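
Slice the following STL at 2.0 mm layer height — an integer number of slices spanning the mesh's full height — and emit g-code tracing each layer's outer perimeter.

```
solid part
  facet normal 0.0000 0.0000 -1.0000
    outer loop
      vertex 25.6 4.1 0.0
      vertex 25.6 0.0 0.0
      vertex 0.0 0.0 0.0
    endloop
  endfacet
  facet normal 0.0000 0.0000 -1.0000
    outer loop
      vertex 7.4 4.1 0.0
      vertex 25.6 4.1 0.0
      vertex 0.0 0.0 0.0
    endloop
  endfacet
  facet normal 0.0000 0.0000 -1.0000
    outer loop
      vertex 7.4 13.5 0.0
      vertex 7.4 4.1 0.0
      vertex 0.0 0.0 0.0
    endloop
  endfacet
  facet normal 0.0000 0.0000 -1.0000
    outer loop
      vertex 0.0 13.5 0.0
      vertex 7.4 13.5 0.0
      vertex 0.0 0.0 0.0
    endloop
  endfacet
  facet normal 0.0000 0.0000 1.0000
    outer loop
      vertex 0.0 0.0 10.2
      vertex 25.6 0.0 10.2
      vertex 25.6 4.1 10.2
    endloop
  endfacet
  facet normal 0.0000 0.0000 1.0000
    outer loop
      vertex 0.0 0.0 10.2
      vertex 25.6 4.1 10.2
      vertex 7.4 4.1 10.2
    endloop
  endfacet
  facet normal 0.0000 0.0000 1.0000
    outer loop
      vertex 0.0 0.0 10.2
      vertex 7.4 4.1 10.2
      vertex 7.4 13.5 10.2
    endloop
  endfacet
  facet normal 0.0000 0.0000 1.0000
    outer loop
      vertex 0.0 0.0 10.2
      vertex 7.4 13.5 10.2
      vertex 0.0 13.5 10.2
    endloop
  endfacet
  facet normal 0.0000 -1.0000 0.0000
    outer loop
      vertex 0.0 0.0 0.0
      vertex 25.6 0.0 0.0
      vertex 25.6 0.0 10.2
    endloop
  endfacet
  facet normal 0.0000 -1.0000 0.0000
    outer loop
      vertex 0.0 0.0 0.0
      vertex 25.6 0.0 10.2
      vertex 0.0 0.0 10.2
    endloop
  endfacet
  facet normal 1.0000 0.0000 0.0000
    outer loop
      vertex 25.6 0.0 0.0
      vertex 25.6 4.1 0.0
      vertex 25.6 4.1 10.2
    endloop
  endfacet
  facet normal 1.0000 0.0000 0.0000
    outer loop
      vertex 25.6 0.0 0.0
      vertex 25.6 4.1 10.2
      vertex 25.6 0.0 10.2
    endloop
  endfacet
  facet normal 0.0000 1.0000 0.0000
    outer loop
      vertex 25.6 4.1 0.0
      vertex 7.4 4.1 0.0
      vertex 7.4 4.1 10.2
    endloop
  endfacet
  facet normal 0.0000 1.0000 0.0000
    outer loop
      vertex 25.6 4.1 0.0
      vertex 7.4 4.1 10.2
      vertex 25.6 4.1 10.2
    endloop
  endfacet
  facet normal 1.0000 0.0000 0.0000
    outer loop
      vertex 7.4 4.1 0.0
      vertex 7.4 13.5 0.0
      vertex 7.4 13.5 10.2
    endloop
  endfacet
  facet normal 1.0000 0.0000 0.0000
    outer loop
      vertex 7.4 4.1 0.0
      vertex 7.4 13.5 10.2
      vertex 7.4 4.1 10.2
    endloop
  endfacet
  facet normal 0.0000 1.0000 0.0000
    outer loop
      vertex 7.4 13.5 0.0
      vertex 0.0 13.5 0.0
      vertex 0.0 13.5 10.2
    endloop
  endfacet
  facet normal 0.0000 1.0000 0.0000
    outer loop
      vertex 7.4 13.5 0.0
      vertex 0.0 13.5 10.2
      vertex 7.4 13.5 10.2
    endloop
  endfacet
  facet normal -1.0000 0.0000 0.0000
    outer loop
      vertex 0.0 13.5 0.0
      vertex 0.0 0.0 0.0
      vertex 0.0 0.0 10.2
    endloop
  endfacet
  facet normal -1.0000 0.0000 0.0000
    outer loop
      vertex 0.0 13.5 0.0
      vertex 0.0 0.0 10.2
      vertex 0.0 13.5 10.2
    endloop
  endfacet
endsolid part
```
; perimeter-only toolpath
G21 ; units = mm
G90 ; absolute positioning
G28 ; home
; layer 1
G0 Z2.0
G0 X0.0 Y0.0
G1 X25.6 Y0.0
G1 X25.6 Y4.1
G1 X7.4 Y4.1
G1 X7.4 Y13.5
G1 X0.0 Y13.5
G1 X0.0 Y0.0
; layer 2
G0 Z4.1
G0 X0.0 Y0.0
G1 X25.6 Y0.0
G1 X25.6 Y4.1
G1 X7.4 Y4.1
G1 X7.4 Y13.5
G1 X0.0 Y13.5
G1 X0.0 Y0.0
; layer 3
G0 Z6.1
G0 X0.0 Y0.0
G1 X25.6 Y0.0
G1 X25.6 Y4.1
G1 X7.4 Y4.1
G1 X7.4 Y13.5
G1 X0.0 Y13.5
G1 X0.0 Y0.0
; layer 4
G0 Z8.2
G0 X0.0 Y0.0
G1 X25.6 Y0.0
G1 X25.6 Y4.1
G1 X7.4 Y4.1
G1 X7.4 Y13.5
G1 X0.0 Y13.5
G1 X0.0 Y0.0
; layer 5
G0 Z10.2
G0 X0.0 Y0.0
G1 X25.6 Y0.0
G1 X25.6 Y4.1
G1 X7.4 Y4.1
G1 X7.4 Y13.5
G1 X0.0 Y13.5
G1 X0.0 Y0.0
M2 ; end

The solid is an L-shaped prism: outer 25.6 × 13.5 mm, arm thicknesses ≈ 4.1 mm (horizontal) and 7.4 mm (vertical), extruded 10.2 mm in z. Slicing at Δz = 2.0 mm — 5 equal slices spanning the solid's height, so layer i sits at z = i·h/5 — gives 5 non-empty perimeters. Each is a 6-segment closed polygon; G0 lifts to the layer z and rapids to the start vertex, then G1 traces the edges.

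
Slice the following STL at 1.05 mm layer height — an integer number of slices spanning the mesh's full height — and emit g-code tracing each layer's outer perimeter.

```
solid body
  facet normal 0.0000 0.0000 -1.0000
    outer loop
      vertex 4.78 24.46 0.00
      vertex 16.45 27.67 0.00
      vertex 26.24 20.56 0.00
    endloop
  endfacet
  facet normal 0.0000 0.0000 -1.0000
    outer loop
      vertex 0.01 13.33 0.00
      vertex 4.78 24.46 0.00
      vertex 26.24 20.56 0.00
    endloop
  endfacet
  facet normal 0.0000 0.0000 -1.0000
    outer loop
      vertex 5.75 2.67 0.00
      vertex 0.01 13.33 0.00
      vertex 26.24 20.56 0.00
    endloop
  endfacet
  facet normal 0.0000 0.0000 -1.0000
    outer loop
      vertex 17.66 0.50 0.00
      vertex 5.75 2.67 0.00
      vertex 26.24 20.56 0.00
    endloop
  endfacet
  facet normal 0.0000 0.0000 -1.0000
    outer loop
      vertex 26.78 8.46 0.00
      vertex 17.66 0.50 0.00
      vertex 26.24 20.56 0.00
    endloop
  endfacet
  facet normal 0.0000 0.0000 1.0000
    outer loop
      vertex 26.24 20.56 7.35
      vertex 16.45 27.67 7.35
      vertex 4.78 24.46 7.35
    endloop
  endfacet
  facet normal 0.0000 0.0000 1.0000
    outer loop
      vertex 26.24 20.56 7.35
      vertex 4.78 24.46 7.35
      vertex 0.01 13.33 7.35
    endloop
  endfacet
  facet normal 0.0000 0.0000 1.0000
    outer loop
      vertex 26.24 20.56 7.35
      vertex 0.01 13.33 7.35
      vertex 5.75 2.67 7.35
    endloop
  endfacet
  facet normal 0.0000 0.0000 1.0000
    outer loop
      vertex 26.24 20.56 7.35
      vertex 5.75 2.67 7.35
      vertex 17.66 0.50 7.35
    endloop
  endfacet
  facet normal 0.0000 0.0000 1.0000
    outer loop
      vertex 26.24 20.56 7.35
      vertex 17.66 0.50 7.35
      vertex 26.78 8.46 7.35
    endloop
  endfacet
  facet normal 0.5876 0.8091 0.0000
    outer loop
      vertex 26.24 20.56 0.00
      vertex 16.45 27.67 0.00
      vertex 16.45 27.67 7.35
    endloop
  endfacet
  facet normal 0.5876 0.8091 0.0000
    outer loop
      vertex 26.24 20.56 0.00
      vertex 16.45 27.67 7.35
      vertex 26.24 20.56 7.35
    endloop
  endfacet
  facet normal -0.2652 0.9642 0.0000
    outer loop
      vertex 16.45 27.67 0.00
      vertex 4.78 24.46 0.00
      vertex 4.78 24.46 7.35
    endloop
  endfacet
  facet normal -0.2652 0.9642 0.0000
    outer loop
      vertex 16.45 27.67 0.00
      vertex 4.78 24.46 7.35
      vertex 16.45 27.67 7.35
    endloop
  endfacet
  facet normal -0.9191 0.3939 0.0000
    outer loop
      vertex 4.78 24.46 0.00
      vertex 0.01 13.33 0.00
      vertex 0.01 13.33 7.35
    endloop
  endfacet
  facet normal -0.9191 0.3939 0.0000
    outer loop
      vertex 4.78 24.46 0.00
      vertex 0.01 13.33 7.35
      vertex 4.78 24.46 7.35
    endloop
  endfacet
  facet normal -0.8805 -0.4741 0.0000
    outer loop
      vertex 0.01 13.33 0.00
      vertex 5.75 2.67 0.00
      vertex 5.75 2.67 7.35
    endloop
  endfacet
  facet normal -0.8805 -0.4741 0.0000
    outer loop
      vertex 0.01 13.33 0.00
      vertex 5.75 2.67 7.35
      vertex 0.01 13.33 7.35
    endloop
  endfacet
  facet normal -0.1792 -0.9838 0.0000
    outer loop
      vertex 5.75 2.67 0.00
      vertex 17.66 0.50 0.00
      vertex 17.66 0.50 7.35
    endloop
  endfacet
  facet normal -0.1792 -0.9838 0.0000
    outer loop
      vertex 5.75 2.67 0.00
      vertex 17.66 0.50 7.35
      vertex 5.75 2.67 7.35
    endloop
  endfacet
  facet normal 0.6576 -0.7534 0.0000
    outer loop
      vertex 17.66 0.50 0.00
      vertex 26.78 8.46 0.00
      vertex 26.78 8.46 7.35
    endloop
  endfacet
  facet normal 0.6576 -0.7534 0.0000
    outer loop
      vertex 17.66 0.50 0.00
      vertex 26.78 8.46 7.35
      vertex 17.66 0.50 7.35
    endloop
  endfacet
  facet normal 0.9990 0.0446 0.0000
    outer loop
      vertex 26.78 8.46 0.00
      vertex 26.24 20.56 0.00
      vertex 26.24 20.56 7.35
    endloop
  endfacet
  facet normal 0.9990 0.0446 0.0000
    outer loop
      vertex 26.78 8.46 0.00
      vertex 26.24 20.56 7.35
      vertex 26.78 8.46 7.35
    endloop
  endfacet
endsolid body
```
; perimeter-only toolpath
G21 ; units = mm
G90 ; absolute positioning
G28 ; home
; layer 1
G0 Z1.05
G0 X26.24 Y20.56
G1 X16.45 Y27.67
G1 X4.78 Y24.46
G1 X0.01 Y13.33
G1 X5.75 Y2.67
G1 X17.66 Y0.50
G1 X26.78 Y8.46
G1 X26.24 Y20.56
; layer 2
G0 Z2.10
G0 X26.24 Y20.56
G1 X16.45 Y27.67
G1 X4.78 Y24.46
G1 X0.01 Y13.33
G1 X5.75 Y2.67
G1 X17.66 Y0.50
G1 X26.78 Y8.46
G1 X26.24 Y20.56
; layer 3
G0 Z3.15
G0 X26.24 Y20.56
G1 X16.45 Y27.67
G1 X4.78 Y24.46
G1 X0.01 Y13.33
G1 X5.75 Y2.67
G1 X17.66 Y0.50
G1 X26.78 Y8.46
G1 X26.24 Y20.56
; layer 4
G0 Z4.20
G0 X26.24 Y20.56
G1 X16.45 Y27.67
G1 X4.78 Y24.46
G1 X0.01 Y13.33
G1 X5.75 Y2.67
G1 X17.66 Y0.50
G1 X26.78 Y8.46
G1 X26.24 Y20.56
; layer 5
G0 Z5.25
G0 X26.24 Y20.56
G1 X16.45 Y27.67
G1 X4.78 Y24.46
G1 X0.01 Y13.33
G1 X5.75 Y2.67
G1 X17.66 Y0.50
G1 X26.78 Y8.46
G1 X26.24 Y20.56
; layer 6
G0 Z6.30
G0 X26.24 Y20.56
G1 X16.45 Y27.67
G1 X4.78 Y24.46
G1 X0.01 Y13.33
G1 X5.75 Y2.67
G1 X17.66 Y0.50
G1 X26.78 Y8.46
G1 X26.24 Y20.56
; layer 7
G0 Z7.35
G0 X26.24 Y20.56
G1 X16.45 Y27.67
G1 X4.78 Y24.46
G1 X0.01 Y13.33
G1 X5.75 Y2.67
G1 X17.66 Y0.50
G1 X26.78 Y8.46
G1 X26.24 Y20.56
M2 ; end

The solid is a regular 7-sided prism (a cylinder approximated with 7 flat sides), circumscribed radius ≈ 13.9 mm, height ≈ 7.35 mm. Slicing at Δz = 1.05 mm — 7 equal slices spanning the solid's height, so layer i sits at z = i·h/7 — gives 7 non-empty perimeters. Each is a 7-segment closed polygon; G0 lifts to the layer z and rapids to the start vertex, then G1 traces the edges.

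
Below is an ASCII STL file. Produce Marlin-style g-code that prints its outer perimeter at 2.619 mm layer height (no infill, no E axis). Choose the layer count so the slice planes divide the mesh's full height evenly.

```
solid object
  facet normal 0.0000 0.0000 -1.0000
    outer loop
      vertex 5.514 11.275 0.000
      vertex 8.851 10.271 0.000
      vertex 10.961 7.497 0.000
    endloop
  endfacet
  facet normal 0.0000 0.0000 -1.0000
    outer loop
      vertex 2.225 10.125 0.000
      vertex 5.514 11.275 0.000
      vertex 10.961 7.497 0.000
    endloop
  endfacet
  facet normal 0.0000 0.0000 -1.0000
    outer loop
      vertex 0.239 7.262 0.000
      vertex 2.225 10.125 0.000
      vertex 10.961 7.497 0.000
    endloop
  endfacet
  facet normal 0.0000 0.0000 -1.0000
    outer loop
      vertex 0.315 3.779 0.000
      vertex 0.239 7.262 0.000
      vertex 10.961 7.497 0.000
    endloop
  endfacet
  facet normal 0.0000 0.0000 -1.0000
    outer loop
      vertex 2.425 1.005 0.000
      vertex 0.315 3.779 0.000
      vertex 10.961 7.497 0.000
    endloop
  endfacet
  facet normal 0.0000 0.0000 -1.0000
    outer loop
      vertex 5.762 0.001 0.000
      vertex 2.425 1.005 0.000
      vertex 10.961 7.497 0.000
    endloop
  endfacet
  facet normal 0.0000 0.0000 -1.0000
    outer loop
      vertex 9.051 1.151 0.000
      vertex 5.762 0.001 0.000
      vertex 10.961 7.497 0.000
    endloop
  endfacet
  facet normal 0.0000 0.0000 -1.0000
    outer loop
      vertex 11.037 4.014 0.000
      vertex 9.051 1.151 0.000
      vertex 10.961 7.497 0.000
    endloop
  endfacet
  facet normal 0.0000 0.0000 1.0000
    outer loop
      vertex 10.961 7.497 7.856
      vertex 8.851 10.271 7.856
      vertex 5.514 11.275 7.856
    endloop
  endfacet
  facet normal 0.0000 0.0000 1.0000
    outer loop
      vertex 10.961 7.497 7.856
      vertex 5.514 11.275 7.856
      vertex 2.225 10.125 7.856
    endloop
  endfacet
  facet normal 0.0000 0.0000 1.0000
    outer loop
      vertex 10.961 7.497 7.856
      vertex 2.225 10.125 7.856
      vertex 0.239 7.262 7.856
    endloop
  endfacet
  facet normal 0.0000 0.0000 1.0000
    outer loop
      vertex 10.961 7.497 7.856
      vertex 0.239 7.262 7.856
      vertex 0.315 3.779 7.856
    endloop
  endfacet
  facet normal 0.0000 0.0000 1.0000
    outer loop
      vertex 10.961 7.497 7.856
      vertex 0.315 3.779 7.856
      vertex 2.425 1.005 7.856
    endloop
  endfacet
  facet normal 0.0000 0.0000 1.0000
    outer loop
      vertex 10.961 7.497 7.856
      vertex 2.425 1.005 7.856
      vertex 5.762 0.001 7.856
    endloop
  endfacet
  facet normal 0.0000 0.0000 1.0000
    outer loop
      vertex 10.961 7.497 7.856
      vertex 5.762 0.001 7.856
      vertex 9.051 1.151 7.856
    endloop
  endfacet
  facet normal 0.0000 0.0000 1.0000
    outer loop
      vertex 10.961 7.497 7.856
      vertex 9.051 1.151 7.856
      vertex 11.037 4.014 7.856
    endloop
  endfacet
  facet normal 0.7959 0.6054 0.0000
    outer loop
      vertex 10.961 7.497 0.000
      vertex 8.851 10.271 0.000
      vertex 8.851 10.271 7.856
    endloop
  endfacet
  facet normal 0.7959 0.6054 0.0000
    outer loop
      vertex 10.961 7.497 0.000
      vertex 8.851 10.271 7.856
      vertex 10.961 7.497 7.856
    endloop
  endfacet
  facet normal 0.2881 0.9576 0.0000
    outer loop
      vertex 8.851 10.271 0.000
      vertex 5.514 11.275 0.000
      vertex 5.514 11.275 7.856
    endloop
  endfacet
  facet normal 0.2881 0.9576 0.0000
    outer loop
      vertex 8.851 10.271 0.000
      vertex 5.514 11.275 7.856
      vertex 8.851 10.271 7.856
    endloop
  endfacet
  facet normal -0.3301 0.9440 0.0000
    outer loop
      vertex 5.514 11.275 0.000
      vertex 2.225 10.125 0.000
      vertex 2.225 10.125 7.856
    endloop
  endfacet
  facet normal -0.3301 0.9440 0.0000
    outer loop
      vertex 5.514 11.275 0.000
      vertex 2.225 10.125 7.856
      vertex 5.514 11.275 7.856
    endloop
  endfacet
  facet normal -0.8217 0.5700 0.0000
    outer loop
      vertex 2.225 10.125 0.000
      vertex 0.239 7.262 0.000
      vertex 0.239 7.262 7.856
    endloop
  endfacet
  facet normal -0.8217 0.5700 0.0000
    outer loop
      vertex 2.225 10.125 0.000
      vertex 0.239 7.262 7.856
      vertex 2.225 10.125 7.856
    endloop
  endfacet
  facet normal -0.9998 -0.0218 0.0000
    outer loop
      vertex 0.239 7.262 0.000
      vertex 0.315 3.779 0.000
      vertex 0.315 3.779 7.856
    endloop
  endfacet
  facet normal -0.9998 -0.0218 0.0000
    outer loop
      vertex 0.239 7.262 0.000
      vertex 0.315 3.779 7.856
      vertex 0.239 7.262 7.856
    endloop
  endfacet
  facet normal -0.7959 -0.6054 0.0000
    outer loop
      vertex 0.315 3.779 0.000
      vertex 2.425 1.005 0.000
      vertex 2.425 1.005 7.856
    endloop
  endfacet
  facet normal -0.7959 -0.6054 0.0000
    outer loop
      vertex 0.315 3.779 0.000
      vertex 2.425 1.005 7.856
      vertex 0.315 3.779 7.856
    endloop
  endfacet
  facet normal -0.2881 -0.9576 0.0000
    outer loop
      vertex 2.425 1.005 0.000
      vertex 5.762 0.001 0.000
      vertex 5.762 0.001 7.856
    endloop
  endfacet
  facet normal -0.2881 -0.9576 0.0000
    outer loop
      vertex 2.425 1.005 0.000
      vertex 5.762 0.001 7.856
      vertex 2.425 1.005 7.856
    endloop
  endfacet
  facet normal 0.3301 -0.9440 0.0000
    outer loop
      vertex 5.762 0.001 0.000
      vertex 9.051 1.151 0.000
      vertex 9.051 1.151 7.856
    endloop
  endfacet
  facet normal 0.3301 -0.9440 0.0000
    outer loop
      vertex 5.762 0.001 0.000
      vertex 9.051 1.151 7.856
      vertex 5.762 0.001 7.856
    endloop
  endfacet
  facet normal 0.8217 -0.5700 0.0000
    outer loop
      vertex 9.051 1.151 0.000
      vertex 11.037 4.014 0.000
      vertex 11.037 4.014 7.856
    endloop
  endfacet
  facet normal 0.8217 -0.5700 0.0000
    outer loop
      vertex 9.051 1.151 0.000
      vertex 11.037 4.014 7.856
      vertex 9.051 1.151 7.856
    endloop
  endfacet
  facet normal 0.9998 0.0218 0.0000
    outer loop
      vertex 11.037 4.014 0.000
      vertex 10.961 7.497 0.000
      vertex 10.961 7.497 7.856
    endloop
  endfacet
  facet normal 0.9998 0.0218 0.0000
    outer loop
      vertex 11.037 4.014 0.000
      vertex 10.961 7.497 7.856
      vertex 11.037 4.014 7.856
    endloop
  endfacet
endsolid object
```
; perimeter-only toolpath
G21 ; units = mm
G90 ; absolute positioning
G28 ; home
; layer 1
G0 Z2.619
G0 X10.961 Y7.497
G1 X8.851 Y10.271
G1 X5.514 Y11.275
G1 X2.225 Y10.125
G1 X0.239 Y7.262
G1 X0.315 Y3.779
G1 X2.425 Y1.005
G1 X5.762 Y0.001
G1 X9.051 Y1.151
G1 X11.037 Y4.014
G1 X10.961 Y7.497
; layer 2
G0 Z5.237
G0 X10.961 Y7.497
G1 X8.851 Y10.271
G1 X5.514 Y11.275
G1 X2.225 Y10.125
G1 X0.239 Y7.262
G1 X0.315 Y3.779
G1 X2.425 Y1.005
G1 X5.762 Y0.001
G1 X9.051 Y1.151
G1 X11.037 Y4.014
G1 X10.961 Y7.497
; layer 3
G0 Z7.856
G0 X10.961 Y7.497
G1 X8.851 Y10.271
G1 X5.514 Y11.275
G1 X2.225 Y10.125
G1 X0.239 Y7.262
G1 X0.315 Y3.779
G1 X2.425 Y1.005
G1 X5.762 Y0.001
G1 X9.051 Y1.151
G1 X11.037 Y4.014
G1 X10.961 Y7.497
M2 ; end

The solid is a regular 10-sided prism (a cylinder approximated with 10 flat sides), circumscribed radius ≈ 5.64 mm, height ≈ 7.86 mm. Slicing at Δz = 2.619 mm — 3 equal slices spanning the solid's height, so layer i sits at z = i·h/3 — gives 3 non-empty perimeters. Each is a 10-segment closed polygon; G0 lifts to the layer z and rapids to the start vertex, then G1 traces the edges.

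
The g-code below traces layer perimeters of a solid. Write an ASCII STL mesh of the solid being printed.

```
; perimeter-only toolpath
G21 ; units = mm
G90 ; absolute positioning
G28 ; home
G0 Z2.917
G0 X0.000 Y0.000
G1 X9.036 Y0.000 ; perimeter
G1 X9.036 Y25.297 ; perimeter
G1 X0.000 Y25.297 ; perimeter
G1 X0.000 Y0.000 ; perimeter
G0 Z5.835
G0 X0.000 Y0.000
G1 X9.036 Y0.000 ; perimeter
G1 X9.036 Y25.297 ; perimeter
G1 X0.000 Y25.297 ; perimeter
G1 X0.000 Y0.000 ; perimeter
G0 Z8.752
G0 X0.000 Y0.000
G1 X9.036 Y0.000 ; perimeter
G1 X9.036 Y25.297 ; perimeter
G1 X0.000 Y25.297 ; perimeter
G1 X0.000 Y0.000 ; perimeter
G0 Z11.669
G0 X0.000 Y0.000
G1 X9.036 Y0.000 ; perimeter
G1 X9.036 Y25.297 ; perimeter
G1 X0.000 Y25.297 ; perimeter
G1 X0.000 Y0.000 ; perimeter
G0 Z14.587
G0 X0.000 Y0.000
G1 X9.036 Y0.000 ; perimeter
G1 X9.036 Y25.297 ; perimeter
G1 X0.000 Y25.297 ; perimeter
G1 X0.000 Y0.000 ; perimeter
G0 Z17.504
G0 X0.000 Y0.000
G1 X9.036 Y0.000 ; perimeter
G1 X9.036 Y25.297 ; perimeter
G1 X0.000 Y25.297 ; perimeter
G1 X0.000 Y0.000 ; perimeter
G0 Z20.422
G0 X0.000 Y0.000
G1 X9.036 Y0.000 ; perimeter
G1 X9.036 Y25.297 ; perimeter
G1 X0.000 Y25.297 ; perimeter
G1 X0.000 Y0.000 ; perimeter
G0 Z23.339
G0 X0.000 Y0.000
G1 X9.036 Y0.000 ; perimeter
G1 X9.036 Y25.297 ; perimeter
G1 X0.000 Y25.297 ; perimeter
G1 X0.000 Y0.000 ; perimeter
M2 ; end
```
solid part
  facet normal 0.0000 0.0000 -1.0000
    outer loop
      vertex 9.036 25.297 0.000
      vertex 9.036 0.000 0.000
      vertex 0.000 0.000 0.000
    endloop
  endfacet
  facet normal 0.0000 0.0000 -1.0000
    outer loop
      vertex 0.000 25.297 0.000
      vertex 9.036 25.297 0.000
      vertex 0.000 0.000 0.000
    endloop
  endfacet
  facet normal 0.0000 0.0000 1.0000
    outer loop
      vertex 0.000 0.000 23.339
      vertex 9.036 0.000 23.339
      vertex 9.036 25.297 23.339
    endloop
  endfacet
  facet normal 0.0000 0.0000 1.0000
    outer loop
      vertex 0.000 0.000 23.339
      vertex 9.036 25.297 23.339
      vertex 0.000 25.297 23.339
    endloop
  endfacet
  facet normal 0.0000 -1.0000 0.0000
    outer loop
      vertex 0.000 0.000 0.000
      vertex 9.036 0.000 0.000
      vertex 9.036 0.000 23.339
    endloop
  endfacet
  facet normal 0.0000 -1.0000 0.0000
    outer loop
      vertex 0.000 0.000 0.000
      vertex 9.036 0.000 23.339
      vertex 0.000 0.000 23.339
    endloop
  endfacet
  facet normal 0.0000 1.0000 0.0000
    outer loop
      vertex 9.036 25.297 23.339
      vertex 9.036 25.297 0.000
      vertex 0.000 25.297 0.000
    endloop
  endfacet
  facet normal 0.0000 1.0000 0.0000
    outer loop
      vertex 0.000 25.297 23.339
      vertex 9.036 25.297 23.339
      vertex 0.000 25.297 0.000
    endloop
  endfacet
  facet normal -1.0000 0.0000 0.0000
    outer loop
      vertex 0.000 25.297 23.339
      vertex 0.000 25.297 0.000
      vertex 0.000 0.000 0.000
    endloop
  endfacet
  facet normal -1.0000 0.0000 0.0000
    outer loop
      vertex 0.000 0.000 23.339
      vertex 0.000 25.297 23.339
      vertex 0.000 0.000 0.000
    endloop
  endfacet
  facet normal 1.0000 0.0000 0.0000
    outer loop
      vertex 9.036 0.000 0.000
      vertex 9.036 25.297 0.000
      vertex 9.036 25.297 23.339
    endloop
  endfacet
  facet normal 1.0000 0.0000 0.0000
    outer loop
      vertex 9.036 0.000 0.000
      vertex 9.036 25.297 23.339
      vertex 9.036 0.000 23.339
    endloop
  endfacet
endsolid part

The G0 Z moves step by Δz≈2.917 mm. Every layer's G1 loop is the same polygon, so the solid is a straight extrusion of it from z=0 to z≈23.3. Closing with flat bottom and top caps and triangulating gives 12 facets — a rectangular box, roughly 9.04 × 25.3 mm footprint and 23.3 mm tall.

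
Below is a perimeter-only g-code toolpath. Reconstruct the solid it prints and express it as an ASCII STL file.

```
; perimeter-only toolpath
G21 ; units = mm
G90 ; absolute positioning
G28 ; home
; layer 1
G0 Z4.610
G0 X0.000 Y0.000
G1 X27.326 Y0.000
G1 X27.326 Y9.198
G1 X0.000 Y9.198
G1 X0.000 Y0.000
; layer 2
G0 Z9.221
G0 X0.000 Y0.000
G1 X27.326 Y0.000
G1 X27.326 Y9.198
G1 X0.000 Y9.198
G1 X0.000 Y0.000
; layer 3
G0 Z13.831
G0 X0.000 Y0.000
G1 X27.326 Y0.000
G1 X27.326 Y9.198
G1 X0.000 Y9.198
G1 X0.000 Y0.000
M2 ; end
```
solid part
  facet normal 0.0000 0.0000 -1.0000
    outer loop
      vertex 27.326 9.198 0.000
      vertex 27.326 0.000 0.000
      vertex 0.000 0.000 0.000
    endloop
  endfacet
  facet normal 0.0000 0.0000 -1.0000
    outer loop
      vertex 0.000 9.198 0.000
      vertex 27.326 9.198 0.000
      vertex 0.000 0.000 0.000
    endloop
  endfacet
  facet normal 0.0000 0.0000 1.0000
    outer loop
      vertex 0.000 0.000 13.831
      vertex 27.326 0.000 13.831
      vertex 27.326 9.198 13.831
    endloop
  endfacet
  facet normal 0.0000 0.0000 1.0000
    outer loop
      vertex 0.000 0.000 13.831
      vertex 27.326 9.198 13.831
      vertex 0.000 9.198 13.831
    endloop
  endfacet
  facet normal 0.0000 -1.0000 0.0000
    outer loop
      vertex 0.000 0.000 0.000
      vertex 27.326 0.000 0.000
      vertex 27.326 0.000 13.831
    endloop
  endfacet
  facet normal 0.0000 -1.0000 0.0000
    outer loop
      vertex 0.000 0.000 0.000
      vertex 27.326 0.000 13.831
      vertex 0.000 0.000 13.831
    endloop
  endfacet
  facet normal 0.0000 1.0000 0.0000
    outer loop
      vertex 27.326 9.198 13.831
      vertex 27.326 9.198 0.000
      vertex 0.000 9.198 0.000
    endloop
  endfacet
  facet normal 0.0000 1.0000 0.0000
    outer loop
      vertex 0.000 9.198 13.831
      vertex 27.326 9.198 13.831
      vertex 0.000 9.198 0.000
    endloop
  endfacet
  facet normal -1.0000 0.0000 0.0000
    outer loop
      vertex 0.000 9.198 13.831
      vertex 0.000 9.198 0.000
      vertex 0.000 0.000 0.000
    endloop
  endfacet
  facet normal -1.0000 0.0000 0.0000
    outer loop
      vertex 0.000 0.000 13.831
      vertex 0.000 9.198 13.831
      vertex 0.000 0.000 0.000
    endloop
  endfacet
  facet normal 1.0000 0.0000 0.0000
    outer loop
      vertex 27.326 0.000 0.000
      vertex 27.326 9.198 0.000
      vertex 27.326 9.198 13.831
    endloop
  endfacet
  facet normal 1.0000 0.0000 0.0000
    outer loop
      vertex 27.326 0.000 0.000
      vertex 27.326 9.198 13.831
      vertex 27.326 0.000 13.831
    endloop
  endfacet
endsolid part

The G0 Z moves step by Δz≈4.610 mm. Every layer's G1 loop is the same polygon, so the solid is a straight extrusion of it from z=0 to z≈13.8. Closing with flat bottom and top caps and triangulating gives 12 facets — a rectangular box, roughly 27.3 × 9.2 mm footprint and 13.8 mm tall.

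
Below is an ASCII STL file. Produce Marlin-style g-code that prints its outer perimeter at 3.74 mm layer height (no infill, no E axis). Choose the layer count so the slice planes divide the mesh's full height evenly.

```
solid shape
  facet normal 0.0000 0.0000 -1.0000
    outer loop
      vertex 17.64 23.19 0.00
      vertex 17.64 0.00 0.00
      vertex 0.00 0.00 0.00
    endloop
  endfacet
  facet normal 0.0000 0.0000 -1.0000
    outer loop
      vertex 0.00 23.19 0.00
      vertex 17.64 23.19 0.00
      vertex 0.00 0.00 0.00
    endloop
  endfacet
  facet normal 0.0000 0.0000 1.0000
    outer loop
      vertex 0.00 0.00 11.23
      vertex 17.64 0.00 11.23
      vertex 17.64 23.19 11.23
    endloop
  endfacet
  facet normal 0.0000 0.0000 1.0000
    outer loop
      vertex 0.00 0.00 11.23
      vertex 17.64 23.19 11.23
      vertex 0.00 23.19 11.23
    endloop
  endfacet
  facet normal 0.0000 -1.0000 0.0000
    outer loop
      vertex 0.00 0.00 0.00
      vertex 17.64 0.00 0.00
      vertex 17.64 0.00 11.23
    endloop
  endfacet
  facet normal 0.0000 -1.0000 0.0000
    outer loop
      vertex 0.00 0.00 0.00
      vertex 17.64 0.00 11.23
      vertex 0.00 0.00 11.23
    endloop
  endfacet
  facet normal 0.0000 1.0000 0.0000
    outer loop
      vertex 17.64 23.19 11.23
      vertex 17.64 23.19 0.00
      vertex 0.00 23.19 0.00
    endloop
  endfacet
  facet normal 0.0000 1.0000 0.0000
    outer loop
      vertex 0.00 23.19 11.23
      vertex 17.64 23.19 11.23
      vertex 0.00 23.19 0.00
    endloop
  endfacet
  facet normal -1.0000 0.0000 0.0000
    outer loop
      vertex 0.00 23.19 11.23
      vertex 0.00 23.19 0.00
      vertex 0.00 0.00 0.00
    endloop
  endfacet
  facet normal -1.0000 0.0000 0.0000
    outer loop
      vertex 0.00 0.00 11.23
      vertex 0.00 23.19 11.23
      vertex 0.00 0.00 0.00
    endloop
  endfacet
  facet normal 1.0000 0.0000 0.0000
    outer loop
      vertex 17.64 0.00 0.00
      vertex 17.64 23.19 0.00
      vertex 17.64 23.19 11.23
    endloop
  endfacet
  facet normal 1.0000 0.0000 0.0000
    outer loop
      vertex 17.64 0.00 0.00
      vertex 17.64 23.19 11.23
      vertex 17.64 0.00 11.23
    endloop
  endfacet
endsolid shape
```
; perimeter-only toolpath
G21 ; units = mm
G90 ; absolute positioning
G28 ; home
; layer 1
G0 Z3.74
G0 X0.00 Y0.00
G1 X17.64 Y0.00
G1 X17.64 Y23.19
G1 X0.00 Y23.19
G1 X0.00 Y0.00
; layer 2
G0 Z7.49
G0 X0.00 Y0.00
G1 X17.64 Y0.00
G1 X17.64 Y23.19
G1 X0.00 Y23.19
G1 X0.00 Y0.00
; layer 3
G0 Z11.23
G0 X0.00 Y0.00
G1 X17.64 Y0.00
G1 X17.64 Y23.19
G1 X0.00 Y23.19
G1 X0.00 Y0.00
M2 ; end

The solid is a rectangular box, roughly 17.6 × 23.2 mm footprint and 11.2 mm tall. Slicing at Δz = 3.74 mm — 3 equal slices spanning the solid's height, so layer i sits at z = i·h/3 — gives 3 non-empty perimeters. Each is a 4-segment closed polygon; G0 lifts to the layer z and rapids to the start vertex, then G1 traces the edges.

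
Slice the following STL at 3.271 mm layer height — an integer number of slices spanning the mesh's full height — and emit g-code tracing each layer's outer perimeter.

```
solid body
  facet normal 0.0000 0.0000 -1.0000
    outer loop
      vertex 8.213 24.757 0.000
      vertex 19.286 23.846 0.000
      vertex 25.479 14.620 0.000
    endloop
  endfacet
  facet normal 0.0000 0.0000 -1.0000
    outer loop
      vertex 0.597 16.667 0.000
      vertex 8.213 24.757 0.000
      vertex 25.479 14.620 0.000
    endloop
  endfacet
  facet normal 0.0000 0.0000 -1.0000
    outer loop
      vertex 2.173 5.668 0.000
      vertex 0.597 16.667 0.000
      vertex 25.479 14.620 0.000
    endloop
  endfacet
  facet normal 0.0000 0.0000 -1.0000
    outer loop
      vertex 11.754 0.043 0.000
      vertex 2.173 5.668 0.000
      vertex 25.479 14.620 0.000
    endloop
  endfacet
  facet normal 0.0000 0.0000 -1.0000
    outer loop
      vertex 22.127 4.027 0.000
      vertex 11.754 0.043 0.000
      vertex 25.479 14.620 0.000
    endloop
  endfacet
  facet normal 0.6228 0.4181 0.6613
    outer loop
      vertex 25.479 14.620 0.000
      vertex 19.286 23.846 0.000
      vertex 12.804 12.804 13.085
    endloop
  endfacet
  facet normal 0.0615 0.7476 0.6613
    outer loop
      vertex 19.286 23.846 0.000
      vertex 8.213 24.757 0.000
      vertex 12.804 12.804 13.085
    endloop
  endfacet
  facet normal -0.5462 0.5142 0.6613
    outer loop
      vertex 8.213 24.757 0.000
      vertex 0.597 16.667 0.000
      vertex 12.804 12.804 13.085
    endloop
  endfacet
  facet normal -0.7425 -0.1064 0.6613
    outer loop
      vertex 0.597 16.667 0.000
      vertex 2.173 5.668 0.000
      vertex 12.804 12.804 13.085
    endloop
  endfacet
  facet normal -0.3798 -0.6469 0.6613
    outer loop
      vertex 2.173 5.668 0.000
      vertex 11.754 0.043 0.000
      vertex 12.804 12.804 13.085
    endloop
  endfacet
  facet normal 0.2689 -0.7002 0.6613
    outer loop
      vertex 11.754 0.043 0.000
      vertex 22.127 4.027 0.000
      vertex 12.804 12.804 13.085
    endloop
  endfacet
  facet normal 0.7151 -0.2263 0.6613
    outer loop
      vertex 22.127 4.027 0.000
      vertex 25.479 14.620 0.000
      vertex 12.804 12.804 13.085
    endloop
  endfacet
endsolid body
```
; perimeter-only toolpath
G21 ; units = mm
G90 ; absolute positioning
G28 ; home
; layer 1
G0 Z3.271
G0 X22.310 Y14.166
G1 X17.666 Y21.085
G1 X9.361 Y21.769
G1 X3.649 Y15.701
G1 X4.831 Y7.452
G1 X12.017 Y3.233
G1 X19.796 Y6.221
G1 X22.310 Y14.166
; layer 2
G0 Z6.543
G0 X19.142 Y13.712
G1 X16.045 Y18.325
G1 X10.508 Y18.780
G1 X6.700 Y14.736
G1 X7.489 Y9.236
G1 X12.279 Y6.423
G1 X17.465 Y8.415
G1 X19.142 Y13.712
; layer 3
G0 Z9.814
G0 X15.973 Y13.258
G1 X14.425 Y15.564
G1 X11.656 Y15.792
G1 X9.752 Y13.770
G1 X10.146 Y11.020
G1 X12.541 Y9.614
G1 X15.135 Y10.610
G1 X15.973 Y13.258
M2 ; end

The solid is a regular 7-sided pyramid, base circumscribed radius ≈ 12.8 mm, apex at z ≈ 13.1 mm. Slicing at Δz = 3.271 mm — 4 equal slices spanning the solid's height, so layer i sits at z = i·h/4 — gives 3 non-empty perimeters. Each is a 7-segment closed polygon; G0 lifts to the layer z and rapids to the start vertex, then G1 traces the edges. The cross-section shrinks linearly with z (the slice at the apex is degenerate and omitted).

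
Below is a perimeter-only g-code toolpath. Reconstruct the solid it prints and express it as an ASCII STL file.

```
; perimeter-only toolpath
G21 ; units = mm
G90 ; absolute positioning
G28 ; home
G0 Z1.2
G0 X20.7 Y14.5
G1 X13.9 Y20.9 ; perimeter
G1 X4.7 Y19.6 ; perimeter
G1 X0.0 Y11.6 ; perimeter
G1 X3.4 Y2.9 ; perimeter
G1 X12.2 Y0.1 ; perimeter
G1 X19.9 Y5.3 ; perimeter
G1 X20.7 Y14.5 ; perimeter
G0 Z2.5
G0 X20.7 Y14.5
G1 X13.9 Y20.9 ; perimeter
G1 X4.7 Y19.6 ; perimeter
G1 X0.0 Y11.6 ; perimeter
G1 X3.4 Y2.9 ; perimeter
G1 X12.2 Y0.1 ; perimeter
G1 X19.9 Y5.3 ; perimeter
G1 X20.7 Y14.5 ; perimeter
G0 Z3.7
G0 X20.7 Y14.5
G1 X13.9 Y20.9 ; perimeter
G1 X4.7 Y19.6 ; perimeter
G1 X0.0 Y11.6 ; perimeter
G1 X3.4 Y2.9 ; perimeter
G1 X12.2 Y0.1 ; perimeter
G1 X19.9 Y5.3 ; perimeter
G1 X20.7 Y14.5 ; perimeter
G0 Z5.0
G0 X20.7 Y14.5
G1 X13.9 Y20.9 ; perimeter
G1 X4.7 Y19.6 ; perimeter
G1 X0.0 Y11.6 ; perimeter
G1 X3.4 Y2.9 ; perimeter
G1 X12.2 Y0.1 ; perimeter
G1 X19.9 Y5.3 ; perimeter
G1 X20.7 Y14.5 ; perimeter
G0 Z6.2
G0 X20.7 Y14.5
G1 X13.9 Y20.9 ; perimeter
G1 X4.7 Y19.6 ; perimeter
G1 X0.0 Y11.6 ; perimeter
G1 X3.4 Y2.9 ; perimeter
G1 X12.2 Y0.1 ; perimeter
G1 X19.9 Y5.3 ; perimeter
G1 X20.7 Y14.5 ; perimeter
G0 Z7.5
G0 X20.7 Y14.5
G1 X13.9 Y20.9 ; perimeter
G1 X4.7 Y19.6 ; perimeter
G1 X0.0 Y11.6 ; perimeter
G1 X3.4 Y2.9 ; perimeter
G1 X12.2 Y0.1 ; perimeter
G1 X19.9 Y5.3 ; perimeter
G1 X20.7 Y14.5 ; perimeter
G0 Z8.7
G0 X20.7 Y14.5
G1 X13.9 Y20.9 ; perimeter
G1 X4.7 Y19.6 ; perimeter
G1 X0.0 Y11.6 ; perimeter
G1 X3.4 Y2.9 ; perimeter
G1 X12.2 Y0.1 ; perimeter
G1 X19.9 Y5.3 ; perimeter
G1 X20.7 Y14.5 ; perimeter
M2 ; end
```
solid part
  facet normal 0.0000 0.0000 -1.0000
    outer loop
      vertex 4.7 19.6 0.0
      vertex 13.9 20.9 0.0
      vertex 20.7 14.5 0.0
    endloop
  endfacet
  facet normal 0.0000 0.0000 -1.0000
    outer loop
      vertex 0.0 11.6 0.0
      vertex 4.7 19.6 0.0
      vertex 20.7 14.5 0.0
    endloop
  endfacet
  facet normal 0.0000 0.0000 -1.0000
    outer loop
      vertex 3.4 2.9 0.0
      vertex 0.0 11.6 0.0
      vertex 20.7 14.5 0.0
    endloop
  endfacet
  facet normal 0.0000 0.0000 -1.0000
    outer loop
      vertex 12.2 0.1 0.0
      vertex 3.4 2.9 0.0
      vertex 20.7 14.5 0.0
    endloop
  endfacet
  facet normal 0.0000 0.0000 -1.0000
    outer loop
      vertex 19.9 5.3 0.0
      vertex 12.2 0.1 0.0
      vertex 20.7 14.5 0.0
    endloop
  endfacet
  facet normal 0.0000 0.0000 1.0000
    outer loop
      vertex 20.7 14.5 8.7
      vertex 13.9 20.9 8.7
      vertex 4.7 19.6 8.7
    endloop
  endfacet
  facet normal 0.0000 0.0000 1.0000
    outer loop
      vertex 20.7 14.5 8.7
      vertex 4.7 19.6 8.7
      vertex 0.0 11.6 8.7
    endloop
  endfacet
  facet normal 0.0000 0.0000 1.0000
    outer loop
      vertex 20.7 14.5 8.7
      vertex 0.0 11.6 8.7
      vertex 3.4 2.9 8.7
    endloop
  endfacet
  facet normal 0.0000 0.0000 1.0000
    outer loop
      vertex 20.7 14.5 8.7
      vertex 3.4 2.9 8.7
      vertex 12.2 0.1 8.7
    endloop
  endfacet
  facet normal 0.0000 0.0000 1.0000
    outer loop
      vertex 20.7 14.5 8.7
      vertex 12.2 0.1 8.7
      vertex 19.9 5.3 8.7
    endloop
  endfacet
  facet normal 0.6854 0.7282 0.0000
    outer loop
      vertex 20.7 14.5 0.0
      vertex 13.9 20.9 0.0
      vertex 13.9 20.9 8.7
    endloop
  endfacet
  facet normal 0.6854 0.7282 0.0000
    outer loop
      vertex 20.7 14.5 0.0
      vertex 13.9 20.9 8.7
      vertex 20.7 14.5 8.7
    endloop
  endfacet
  facet normal -0.1399 0.9902 0.0000
    outer loop
      vertex 13.9 20.9 0.0
      vertex 4.7 19.6 0.0
      vertex 4.7 19.6 8.7
    endloop
  endfacet
  facet normal -0.1399 0.9902 0.0000
    outer loop
      vertex 13.9 20.9 0.0
      vertex 4.7 19.6 8.7
      vertex 13.9 20.9 8.7
    endloop
  endfacet
  facet normal -0.8622 0.5065 0.0000
    outer loop
      vertex 4.7 19.6 0.0
      vertex 0.0 11.6 0.0
      vertex 0.0 11.6 8.7
    endloop
  endfacet
  facet normal -0.8622 0.5065 0.0000
    outer loop
      vertex 4.7 19.6 0.0
      vertex 0.0 11.6 8.7
      vertex 4.7 19.6 8.7
    endloop
  endfacet
  facet normal -0.9314 -0.3640 0.0000
    outer loop
      vertex 0.0 11.6 0.0
      vertex 3.4 2.9 0.0
      vertex 3.4 2.9 8.7
    endloop
  endfacet
  facet normal -0.9314 -0.3640 0.0000
    outer loop
      vertex 0.0 11.6 0.0
      vertex 3.4 2.9 8.7
      vertex 0.0 11.6 8.7
    endloop
  endfacet
  facet normal -0.3032 -0.9529 0.0000
    outer loop
      vertex 3.4 2.9 0.0
      vertex 12.2 0.1 0.0
      vertex 12.2 0.1 8.7
    endloop
  endfacet
  facet normal -0.3032 -0.9529 0.0000
    outer loop
      vertex 3.4 2.9 0.0
      vertex 12.2 0.1 8.7
      vertex 3.4 2.9 8.7
    endloop
  endfacet
  facet normal 0.5597 -0.8287 0.0000
    outer loop
      vertex 12.2 0.1 0.0
      vertex 19.9 5.3 0.0
      vertex 19.9 5.3 8.7
    endloop
  endfacet
  facet normal 0.5597 -0.8287 0.0000
    outer loop
      vertex 12.2 0.1 0.0
      vertex 19.9 5.3 8.7
      vertex 12.2 0.1 8.7
    endloop
  endfacet
  facet normal 0.9962 -0.0866 0.0000
    outer loop
      vertex 19.9 5.3 0.0
      vertex 20.7 14.5 0.0
      vertex 20.7 14.5 8.7
    endloop
  endfacet
  facet normal 0.9962 -0.0866 0.0000
    outer loop
      vertex 19.9 5.3 0.0
      vertex 20.7 14.5 8.7
      vertex 19.9 5.3 8.7
    endloop
  endfacet
endsolid part

The G0 Z moves step by Δz≈1.2 mm. Every layer's G1 loop is the same polygon, so the solid is a straight extrusion of it from z=0 to z≈8.7. Closing with flat bottom and top caps and triangulating gives 24 facets — a regular 7-sided prism (a cylinder approximated with 7 flat sides), circumscribed radius ≈ 10.7 mm, height ≈ 8.7 mm.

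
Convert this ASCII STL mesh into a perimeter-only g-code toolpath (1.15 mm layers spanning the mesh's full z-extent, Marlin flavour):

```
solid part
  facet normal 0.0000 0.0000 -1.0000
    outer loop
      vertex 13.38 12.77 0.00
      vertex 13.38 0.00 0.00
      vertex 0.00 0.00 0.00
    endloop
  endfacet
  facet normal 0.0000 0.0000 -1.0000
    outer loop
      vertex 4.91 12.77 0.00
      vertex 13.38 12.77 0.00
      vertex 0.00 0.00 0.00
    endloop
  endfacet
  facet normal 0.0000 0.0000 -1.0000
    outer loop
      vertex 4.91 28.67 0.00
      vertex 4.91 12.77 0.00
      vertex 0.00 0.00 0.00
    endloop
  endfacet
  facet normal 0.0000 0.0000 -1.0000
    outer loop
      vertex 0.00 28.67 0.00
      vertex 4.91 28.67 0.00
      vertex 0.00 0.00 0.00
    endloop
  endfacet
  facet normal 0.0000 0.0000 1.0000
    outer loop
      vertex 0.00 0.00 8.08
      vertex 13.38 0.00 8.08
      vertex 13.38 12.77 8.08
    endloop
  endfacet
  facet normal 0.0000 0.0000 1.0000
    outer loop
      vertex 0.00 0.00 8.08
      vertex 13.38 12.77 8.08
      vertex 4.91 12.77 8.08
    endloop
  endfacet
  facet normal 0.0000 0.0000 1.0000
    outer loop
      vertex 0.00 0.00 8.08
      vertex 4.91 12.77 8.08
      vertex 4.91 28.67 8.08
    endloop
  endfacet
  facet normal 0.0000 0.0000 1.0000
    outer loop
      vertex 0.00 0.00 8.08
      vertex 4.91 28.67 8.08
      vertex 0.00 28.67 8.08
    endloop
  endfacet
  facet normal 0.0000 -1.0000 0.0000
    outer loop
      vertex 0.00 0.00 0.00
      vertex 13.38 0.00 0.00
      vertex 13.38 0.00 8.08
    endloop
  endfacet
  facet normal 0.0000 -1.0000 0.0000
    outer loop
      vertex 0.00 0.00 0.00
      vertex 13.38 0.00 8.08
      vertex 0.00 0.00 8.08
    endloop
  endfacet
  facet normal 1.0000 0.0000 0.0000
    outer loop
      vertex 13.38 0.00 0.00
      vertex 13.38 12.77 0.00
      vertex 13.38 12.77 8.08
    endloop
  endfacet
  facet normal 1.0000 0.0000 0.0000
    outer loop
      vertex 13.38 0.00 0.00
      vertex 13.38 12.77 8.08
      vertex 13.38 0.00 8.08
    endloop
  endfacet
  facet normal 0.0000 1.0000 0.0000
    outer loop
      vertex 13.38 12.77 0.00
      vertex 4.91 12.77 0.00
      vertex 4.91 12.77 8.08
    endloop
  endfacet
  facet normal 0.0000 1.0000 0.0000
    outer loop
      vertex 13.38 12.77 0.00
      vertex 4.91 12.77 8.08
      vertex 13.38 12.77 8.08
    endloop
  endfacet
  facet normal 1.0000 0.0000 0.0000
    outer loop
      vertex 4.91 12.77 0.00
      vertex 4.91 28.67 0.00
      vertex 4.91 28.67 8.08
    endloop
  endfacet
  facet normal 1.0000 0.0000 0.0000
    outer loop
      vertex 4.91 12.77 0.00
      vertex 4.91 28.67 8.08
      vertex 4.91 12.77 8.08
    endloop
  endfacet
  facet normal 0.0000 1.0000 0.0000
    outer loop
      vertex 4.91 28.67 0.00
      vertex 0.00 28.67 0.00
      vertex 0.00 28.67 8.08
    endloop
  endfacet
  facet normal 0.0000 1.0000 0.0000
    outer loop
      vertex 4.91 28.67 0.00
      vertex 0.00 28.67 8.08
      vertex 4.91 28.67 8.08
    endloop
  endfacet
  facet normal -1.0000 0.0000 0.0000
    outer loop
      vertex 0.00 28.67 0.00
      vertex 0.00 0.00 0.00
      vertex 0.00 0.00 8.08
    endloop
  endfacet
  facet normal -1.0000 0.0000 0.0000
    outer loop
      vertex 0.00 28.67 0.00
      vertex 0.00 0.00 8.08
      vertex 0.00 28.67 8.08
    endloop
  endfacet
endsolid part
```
; perimeter-only toolpath
G21 ; units = mm
G90 ; absolute positioning
G28 ; home
; layer 1
G0 Z1.15
G0 X0.00 Y0.00
G1 X13.38 Y0.00
G1 X13.38 Y12.77
G1 X4.91 Y12.77
G1 X4.91 Y28.67
G1 X0.00 Y28.67
G1 X0.00 Y0.00
; layer 2
G0 Z2.31
G0 X0.00 Y0.00
G1 X13.38 Y0.00
G1 X13.38 Y12.77
G1 X4.91 Y12.77
G1 X4.91 Y28.67
G1 X0.00 Y28.67
G1 X0.00 Y0.00
; layer 3
G0 Z3.46
G0 X0.00 Y0.00
G1 X13.38 Y0.00
G1 X13.38 Y12.77
G1 X4.91 Y12.77
G1 X4.91 Y28.67
G1 X0.00 Y28.67
G1 X0.00 Y0.00
; layer 4
G0 Z4.62
G0 X0.00 Y0.00
G1 X13.38 Y0.00
G1 X13.38 Y12.77
G1 X4.91 Y12.77
G1 X4.91 Y28.67
G1 X0.00 Y28.67
G1 X0.00 Y0.00
; layer 5
G0 Z5.77
G0 X0.00 Y0.00
G1 X13.38 Y0.00
G1 X13.38 Y12.77
G1 X4.91 Y12.77
G1 X4.91 Y28.67
G1 X0.00 Y28.67
G1 X0.00 Y0.00
; layer 6
G0 Z6.93
G0 X0.00 Y0.00
G1 X13.38 Y0.00
G1 X13.38 Y12.77
G1 X4.91 Y12.77
G1 X4.91 Y28.67
G1 X0.00 Y28.67
G1 X0.00 Y0.00
; layer 7
G0 Z8.08
G0 X0.00 Y0.00
G1 X13.38 Y0.00
G1 X13.38 Y12.77
G1 X4.91 Y12.77
G1 X4.91 Y28.67
G1 X0.00 Y28.67
G1 X0.00 Y0.00
M2 ; end

The solid is an L-shaped prism: outer 13.4 × 28.7 mm, arm thicknesses ≈ 12.8 mm (horizontal) and 4.91 mm (vertical), extruded 8.08 mm in z. Slicing at Δz = 1.15 mm — 7 equal slices spanning the solid's height, so layer i sits at z = i·h/7 — gives 7 non-empty perimeters. Each is a 6-segment closed polygon; G0 lifts to the layer z and rapids to the start vertex, then G1 traces the edges.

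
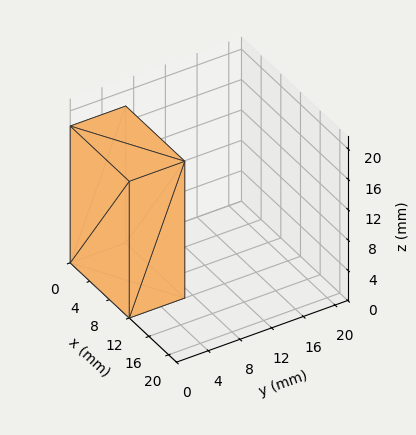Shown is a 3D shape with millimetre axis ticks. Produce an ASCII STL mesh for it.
Reading the render: the shape is a rectangular box, roughly 12 × 7 mm footprint and 18 mm tall (dimensions read to the nearest mm from the axis ticks). For the STL, each face is triangulated and given an outward normal.

solid part
  facet normal 0.0000 0.0000 -1.0000
    outer loop
      vertex 12.0 7.0 0.0
      vertex 12.0 0.0 0.0
      vertex 0.0 0.0 0.0
    endloop
  endfacet
  facet normal 0.0000 0.0000 -1.0000
    outer loop
      vertex 0.0 7.0 0.0
      vertex 12.0 7.0 0.0
      vertex 0.0 0.0 0.0
    endloop
  endfacet
  facet normal 0.0000 0.0000 1.0000
    outer loop
      vertex 0.0 0.0 18.0
      vertex 12.0 0.0 18.0
      vertex 12.0 7.0 18.0
    endloop
  endfacet
  facet normal 0.0000 0.0000 1.0000
    outer loop
      vertex 0.0 0.0 18.0
      vertex 12.0 7.0 18.0
      vertex 0.0 7.0 18.0
    endloop
  endfacet
  facet normal 0.0000 -1.0000 0.0000
    outer loop
      vertex 0.0 0.0 0.0
      vertex 12.0 0.0 0.0
      vertex 12.0 0.0 18.0
    endloop
  endfacet
  facet normal 0.0000 -1.0000 0.0000
    outer loop
      vertex 0.0 0.0 0.0
      vertex 12.0 0.0 18.0
      vertex 0.0 0.0 18.0
    endloop
  endfacet
  facet normal 0.0000 1.0000 0.0000
    outer loop
      vertex 12.0 7.0 18.0
      vertex 12.0 7.0 0.0
      vertex 0.0 7.0 0.0
    endloop
  endfacet
  facet normal 0.0000 1.0000 0.0000
    outer loop
      vertex 0.0 7.0 18.0
      vertex 12.0 7.0 18.0
      vertex 0.0 7.0 0.0
    endloop
  endfacet
  facet normal -1.0000 0.0000 0.0000
    outer loop
      vertex 0.0 7.0 18.0
      vertex 0.0 7.0 0.0
      vertex 0.0 0.0 0.0
    endloop
  endfacet
  facet normal -1.0000 0.0000 0.0000
    outer loop
      vertex 0.0 0.0 18.0
      vertex 0.0 7.0 18.0
      vertex 0.0 0.0 0.0
    endloop
  endfacet
  facet normal 1.0000 0.0000 0.0000
    outer loop
      vertex 12.0 0.0 0.0
      vertex 12.0 7.0 0.0
      vertex 12.0 7.0 18.0
    endloop
  endfacet
  facet normal 1.0000 0.0000 0.0000
    outer loop
      vertex 12.0 0.0 0.0
      vertex 12.0 7.0 18.0
      vertex 12.0 0.0 18.0
    endloop
  endfacet
endsolid part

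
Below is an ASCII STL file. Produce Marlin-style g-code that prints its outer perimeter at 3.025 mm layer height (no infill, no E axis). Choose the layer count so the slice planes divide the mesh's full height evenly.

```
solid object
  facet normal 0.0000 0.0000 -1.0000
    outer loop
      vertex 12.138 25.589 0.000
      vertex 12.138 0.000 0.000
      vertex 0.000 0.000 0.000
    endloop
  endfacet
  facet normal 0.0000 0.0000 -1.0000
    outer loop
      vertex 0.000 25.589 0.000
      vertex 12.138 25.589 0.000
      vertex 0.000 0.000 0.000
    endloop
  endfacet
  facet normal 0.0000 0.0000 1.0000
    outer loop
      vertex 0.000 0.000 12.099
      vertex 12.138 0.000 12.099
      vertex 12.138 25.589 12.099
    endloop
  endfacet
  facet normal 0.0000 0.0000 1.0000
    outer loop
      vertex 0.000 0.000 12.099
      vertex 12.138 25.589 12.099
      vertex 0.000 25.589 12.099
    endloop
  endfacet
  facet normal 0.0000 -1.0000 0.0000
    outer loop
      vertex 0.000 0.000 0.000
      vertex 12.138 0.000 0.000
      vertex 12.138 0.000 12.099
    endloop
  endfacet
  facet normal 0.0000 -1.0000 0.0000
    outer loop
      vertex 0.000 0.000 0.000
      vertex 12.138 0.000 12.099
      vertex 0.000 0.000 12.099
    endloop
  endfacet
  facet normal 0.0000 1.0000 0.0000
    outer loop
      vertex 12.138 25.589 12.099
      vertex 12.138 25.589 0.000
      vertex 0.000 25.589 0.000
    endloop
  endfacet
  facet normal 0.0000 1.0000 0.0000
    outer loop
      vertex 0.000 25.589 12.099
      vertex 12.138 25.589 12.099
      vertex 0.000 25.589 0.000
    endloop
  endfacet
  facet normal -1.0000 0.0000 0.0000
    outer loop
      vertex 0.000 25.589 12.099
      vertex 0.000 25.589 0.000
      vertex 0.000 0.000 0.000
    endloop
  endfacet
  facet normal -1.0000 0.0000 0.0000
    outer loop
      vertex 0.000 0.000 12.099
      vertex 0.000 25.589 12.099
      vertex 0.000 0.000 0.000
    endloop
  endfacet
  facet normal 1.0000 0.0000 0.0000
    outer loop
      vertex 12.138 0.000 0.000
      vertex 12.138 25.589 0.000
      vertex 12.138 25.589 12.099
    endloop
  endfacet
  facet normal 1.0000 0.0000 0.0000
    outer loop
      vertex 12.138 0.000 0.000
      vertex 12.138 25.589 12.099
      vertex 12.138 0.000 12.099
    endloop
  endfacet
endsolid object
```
; perimeter-only toolpath
G21 ; units = mm
G90 ; absolute positioning
G28 ; home
; layer 1
G0 Z3.025
G0 X0.000 Y0.000
G1 X12.138 Y0.000
G1 X12.138 Y25.589
G1 X0.000 Y25.589
G1 X0.000 Y0.000
; layer 2
G0 Z6.050
G0 X0.000 Y0.000
G1 X12.138 Y0.000
G1 X12.138 Y25.589
G1 X0.000 Y25.589
G1 X0.000 Y0.000
; layer 3
G0 Z9.074
G0 X0.000 Y0.000
G1 X12.138 Y0.000
G1 X12.138 Y25.589
G1 X0.000 Y25.589
G1 X0.000 Y0.000
; layer 4
G0 Z12.099
G0 X0.000 Y0.000
G1 X12.138 Y0.000
G1 X12.138 Y25.589
G1 X0.000 Y25.589
G1 X0.000 Y0.000
M2 ; end

The solid is a rectangular box, roughly 12.1 × 25.6 mm footprint and 12.1 mm tall. Slicing at Δz = 3.025 mm — 4 equal slices spanning the solid's height, so layer i sits at z = i·h/4 — gives 4 non-empty perimeters. Each is a 4-segment closed polygon; G0 lifts to the layer z and rapids to the start vertex, then G1 traces the edges.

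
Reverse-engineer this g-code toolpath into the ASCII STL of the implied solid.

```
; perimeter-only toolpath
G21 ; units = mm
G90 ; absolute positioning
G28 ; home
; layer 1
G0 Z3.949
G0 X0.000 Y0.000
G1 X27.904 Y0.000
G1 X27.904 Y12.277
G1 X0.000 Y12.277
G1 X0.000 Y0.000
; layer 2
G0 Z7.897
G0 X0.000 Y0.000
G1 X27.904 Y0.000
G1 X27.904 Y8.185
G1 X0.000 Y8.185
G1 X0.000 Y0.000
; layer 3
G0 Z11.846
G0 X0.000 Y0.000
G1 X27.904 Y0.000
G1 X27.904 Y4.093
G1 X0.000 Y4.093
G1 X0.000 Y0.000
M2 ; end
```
solid part
  facet normal 0.0000 0.0000 -1.0000
    outer loop
      vertex 27.904 16.370 0.000
      vertex 27.904 0.000 0.000
      vertex 0.000 0.000 0.000
    endloop
  endfacet
  facet normal 0.0000 0.0000 -1.0000
    outer loop
      vertex 0.000 16.370 0.000
      vertex 27.904 16.370 0.000
      vertex 0.000 0.000 0.000
    endloop
  endfacet
  facet normal 0.0000 -1.0000 0.0000
    outer loop
      vertex 0.000 0.000 0.000
      vertex 27.904 0.000 0.000
      vertex 27.904 0.000 15.795
    endloop
  endfacet
  facet normal 0.0000 -1.0000 0.0000
    outer loop
      vertex 0.000 0.000 0.000
      vertex 27.904 0.000 15.795
      vertex 0.000 0.000 15.795
    endloop
  endfacet
  facet normal 0.0000 0.6944 0.7196
    outer loop
      vertex 0.000 0.000 15.795
      vertex 27.904 0.000 15.795
      vertex 27.904 16.370 0.000
    endloop
  endfacet
  facet normal 0.0000 0.6944 0.7196
    outer loop
      vertex 0.000 0.000 15.795
      vertex 27.904 16.370 0.000
      vertex 0.000 16.370 0.000
    endloop
  endfacet
  facet normal -1.0000 0.0000 0.0000
    outer loop
      vertex 0.000 0.000 15.795
      vertex 0.000 16.370 0.000
      vertex 0.000 0.000 0.000
    endloop
  endfacet
  facet normal 1.0000 0.0000 0.0000
    outer loop
      vertex 27.904 0.000 0.000
      vertex 27.904 16.370 0.000
      vertex 27.904 0.000 15.795
    endloop
  endfacet
endsolid part

The G0 Z moves step by Δz≈3.949 mm. The G1 loops shrink linearly with z, so the solid tapers from its base footprint up to z≈15.8. Closing with a flat bottom cap and the tapered top and triangulating gives 8 facets — a wedge (ramp): 27.9 × 16.4 mm base, rising to 15.8 mm along the y=0 edge and sloping linearly to z=0 at y=16.4.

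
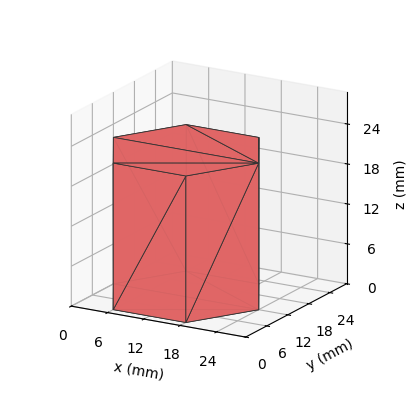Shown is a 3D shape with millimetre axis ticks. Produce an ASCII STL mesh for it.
Reading the render: the shape is a regular 6-sided prism (a cylinder approximated with 6 flat sides), circumscribed radius ≈ 12 mm, height ≈ 22 mm (dimensions read to the nearest mm from the axis ticks). For the STL, each face is triangulated and given an outward normal.

solid part
  facet normal 0.0000 0.0000 -1.0000
    outer loop
      vertex 6.000 22.392 0.000
      vertex 18.000 22.392 0.000
      vertex 24.000 12.000 0.000
    endloop
  endfacet
  facet normal 0.0000 0.0000 -1.0000
    outer loop
      vertex 0.000 12.000 0.000
      vertex 6.000 22.392 0.000
      vertex 24.000 12.000 0.000
    endloop
  endfacet
  facet normal 0.0000 0.0000 -1.0000
    outer loop
      vertex 6.000 1.608 0.000
      vertex 0.000 12.000 0.000
      vertex 24.000 12.000 0.000
    endloop
  endfacet
  facet normal 0.0000 0.0000 -1.0000
    outer loop
      vertex 18.000 1.608 0.000
      vertex 6.000 1.608 0.000
      vertex 24.000 12.000 0.000
    endloop
  endfacet
  facet normal 0.0000 0.0000 1.0000
    outer loop
      vertex 24.000 12.000 22.000
      vertex 18.000 22.392 22.000
      vertex 6.000 22.392 22.000
    endloop
  endfacet
  facet normal 0.0000 0.0000 1.0000
    outer loop
      vertex 24.000 12.000 22.000
      vertex 6.000 22.392 22.000
      vertex 0.000 12.000 22.000
    endloop
  endfacet
  facet normal 0.0000 0.0000 1.0000
    outer loop
      vertex 24.000 12.000 22.000
      vertex 0.000 12.000 22.000
      vertex 6.000 1.608 22.000
    endloop
  endfacet
  facet normal 0.0000 0.0000 1.0000
    outer loop
      vertex 24.000 12.000 22.000
      vertex 6.000 1.608 22.000
      vertex 18.000 1.608 22.000
    endloop
  endfacet
  facet normal 0.8660 0.5000 0.0000
    outer loop
      vertex 24.000 12.000 0.000
      vertex 18.000 22.392 0.000
      vertex 18.000 22.392 22.000
    endloop
  endfacet
  facet normal 0.8660 0.5000 0.0000
    outer loop
      vertex 24.000 12.000 0.000
      vertex 18.000 22.392 22.000
      vertex 24.000 12.000 22.000
    endloop
  endfacet
  facet normal 0.0000 1.0000 0.0000
    outer loop
      vertex 18.000 22.392 0.000
      vertex 6.000 22.392 0.000
      vertex 6.000 22.392 22.000
    endloop
  endfacet
  facet normal 0.0000 1.0000 0.0000
    outer loop
      vertex 18.000 22.392 0.000
      vertex 6.000 22.392 22.000
      vertex 18.000 22.392 22.000
    endloop
  endfacet
  facet normal -0.8660 0.5000 0.0000
    outer loop
      vertex 6.000 22.392 0.000
      vertex 0.000 12.000 0.000
      vertex 0.000 12.000 22.000
    endloop
  endfacet
  facet normal -0.8660 0.5000 0.0000
    outer loop
      vertex 6.000 22.392 0.000
      vertex 0.000 12.000 22.000
      vertex 6.000 22.392 22.000
    endloop
  endfacet
  facet normal -0.8660 -0.5000 0.0000
    outer loop
      vertex 0.000 12.000 0.000
      vertex 6.000 1.608 0.000
      vertex 6.000 1.608 22.000
    endloop
  endfacet
  facet normal -0.8660 -0.5000 0.0000
    outer loop
      vertex 0.000 12.000 0.000
      vertex 6.000 1.608 22.000
      vertex 0.000 12.000 22.000
    endloop
  endfacet
  facet normal 0.0000 -1.0000 0.0000
    outer loop
      vertex 6.000 1.608 0.000
      vertex 18.000 1.608 0.000
      vertex 18.000 1.608 22.000
    endloop
  endfacet
  facet normal 0.0000 -1.0000 0.0000
    outer loop
      vertex 6.000 1.608 0.000
      vertex 18.000 1.608 22.000
      vertex 6.000 1.608 22.000
    endloop
  endfacet
  facet normal 0.8660 -0.5000 0.0000
    outer loop
      vertex 18.000 1.608 0.000
      vertex 24.000 12.000 0.000
      vertex 24.000 12.000 22.000
    endloop
  endfacet
  facet normal 0.8660 -0.5000 0.0000
    outer loop
      vertex 18.000 1.608 0.000
      vertex 24.000 12.000 22.000
      vertex 18.000 1.608 22.000
    endloop
  endfacet
endsolid part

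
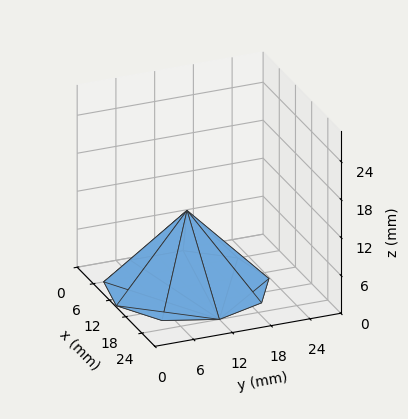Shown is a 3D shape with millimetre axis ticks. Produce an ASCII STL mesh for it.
Reading the render: the shape is a regular 9-sided pyramid, base circumscribed radius ≈ 12 mm, apex at z ≈ 12 mm (dimensions read to the nearest mm from the axis ticks). For the STL, each face is triangulated and given an outward normal.

solid part
  facet normal 0.0000 0.0000 -1.0000
    outer loop
      vertex 14.084 23.818 0.000
      vertex 21.193 19.713 0.000
      vertex 24.000 12.000 0.000
    endloop
  endfacet
  facet normal 0.0000 0.0000 -1.0000
    outer loop
      vertex 6.000 22.392 0.000
      vertex 14.084 23.818 0.000
      vertex 24.000 12.000 0.000
    endloop
  endfacet
  facet normal 0.0000 0.0000 -1.0000
    outer loop
      vertex 0.724 16.104 0.000
      vertex 6.000 22.392 0.000
      vertex 24.000 12.000 0.000
    endloop
  endfacet
  facet normal 0.0000 0.0000 -1.0000
    outer loop
      vertex 0.724 7.896 0.000
      vertex 0.724 16.104 0.000
      vertex 24.000 12.000 0.000
    endloop
  endfacet
  facet normal 0.0000 0.0000 -1.0000
    outer loop
      vertex 6.000 1.608 0.000
      vertex 0.724 7.896 0.000
      vertex 24.000 12.000 0.000
    endloop
  endfacet
  facet normal 0.0000 0.0000 -1.0000
    outer loop
      vertex 14.084 0.182 0.000
      vertex 6.000 1.608 0.000
      vertex 24.000 12.000 0.000
    endloop
  endfacet
  facet normal 0.0000 0.0000 -1.0000
    outer loop
      vertex 21.193 4.287 0.000
      vertex 14.084 0.182 0.000
      vertex 24.000 12.000 0.000
    endloop
  endfacet
  facet normal 0.6848 0.2492 0.6848
    outer loop
      vertex 24.000 12.000 0.000
      vertex 21.193 19.713 0.000
      vertex 12.000 12.000 12.000
    endloop
  endfacet
  facet normal 0.3644 0.6311 0.6848
    outer loop
      vertex 21.193 19.713 0.000
      vertex 14.084 23.818 0.000
      vertex 12.000 12.000 12.000
    endloop
  endfacet
  facet normal -0.1266 0.7177 0.6848
    outer loop
      vertex 14.084 23.818 0.000
      vertex 6.000 22.392 0.000
      vertex 12.000 12.000 12.000
    endloop
  endfacet
  facet normal -0.5583 0.4684 0.6848
    outer loop
      vertex 6.000 22.392 0.000
      vertex 0.724 16.104 0.000
      vertex 12.000 12.000 12.000
    endloop
  endfacet
  facet normal -0.7287 0.0000 0.6848
    outer loop
      vertex 0.724 16.104 0.000
      vertex 0.724 7.896 0.000
      vertex 12.000 12.000 12.000
    endloop
  endfacet
  facet normal -0.5583 -0.4684 0.6848
    outer loop
      vertex 0.724 7.896 0.000
      vertex 6.000 1.608 0.000
      vertex 12.000 12.000 12.000
    endloop
  endfacet
  facet normal -0.1266 -0.7177 0.6848
    outer loop
      vertex 6.000 1.608 0.000
      vertex 14.084 0.182 0.000
      vertex 12.000 12.000 12.000
    endloop
  endfacet
  facet normal 0.3644 -0.6311 0.6848
    outer loop
      vertex 14.084 0.182 0.000
      vertex 21.193 4.287 0.000
      vertex 12.000 12.000 12.000
    endloop
  endfacet
  facet normal 0.6848 -0.2492 0.6848
    outer loop
      vertex 21.193 4.287 0.000
      vertex 24.000 12.000 0.000
      vertex 12.000 12.000 12.000
    endloop
  endfacet
endsolid part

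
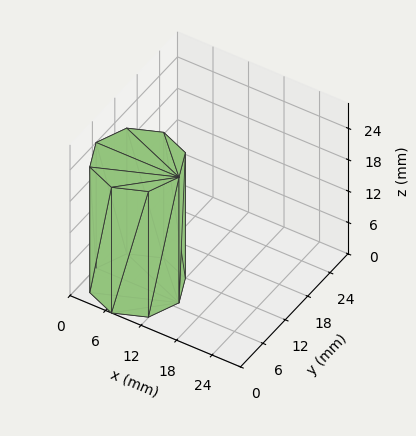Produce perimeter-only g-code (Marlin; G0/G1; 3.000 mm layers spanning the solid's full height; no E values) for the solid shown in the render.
Reading the render: the shape is a regular 8-sided prism (a cylinder approximated with 8 flat sides), circumscribed radius ≈ 7 mm, height ≈ 24 mm (dimensions read to the nearest mm from the axis ticks). For the g-code, the solid's height is divided into equal slices at the stated Δz and each level perimeter traced with G1 moves after a G0 lift.

; perimeter-only toolpath
G21 ; units = mm
G90 ; absolute positioning
G28 ; home
; layer 1
G0 Z3.000
G0 X14.000 Y7.000
G1 X11.950 Y11.950
G1 X7.000 Y14.000
G1 X2.050 Y11.950
G1 X0.000 Y7.000
G1 X2.050 Y2.050
G1 X7.000 Y0.000
G1 X11.950 Y2.050
G1 X14.000 Y7.000
; layer 2
G0 Z6.000
G0 X14.000 Y7.000
G1 X11.950 Y11.950
G1 X7.000 Y14.000
G1 X2.050 Y11.950
G1 X0.000 Y7.000
G1 X2.050 Y2.050
G1 X7.000 Y0.000
G1 X11.950 Y2.050
G1 X14.000 Y7.000
; layer 3
G0 Z9.000
G0 X14.000 Y7.000
G1 X11.950 Y11.950
G1 X7.000 Y14.000
G1 X2.050 Y11.950
G1 X0.000 Y7.000
G1 X2.050 Y2.050
G1 X7.000 Y0.000
G1 X11.950 Y2.050
G1 X14.000 Y7.000
; layer 4
G0 Z12.000
G0 X14.000 Y7.000
G1 X11.950 Y11.950
G1 X7.000 Y14.000
G1 X2.050 Y11.950
G1 X0.000 Y7.000
G1 X2.050 Y2.050
G1 X7.000 Y0.000
G1 X11.950 Y2.050
G1 X14.000 Y7.000
; layer 5
G0 Z15.000
G0 X14.000 Y7.000
G1 X11.950 Y11.950
G1 X7.000 Y14.000
G1 X2.050 Y11.950
G1 X0.000 Y7.000
G1 X2.050 Y2.050
G1 X7.000 Y0.000
G1 X11.950 Y2.050
G1 X14.000 Y7.000
; layer 6
G0 Z18.000
G0 X14.000 Y7.000
G1 X11.950 Y11.950
G1 X7.000 Y14.000
G1 X2.050 Y11.950
G1 X0.000 Y7.000
G1 X2.050 Y2.050
G1 X7.000 Y0.000
G1 X11.950 Y2.050
G1 X14.000 Y7.000
; layer 7
G0 Z21.000
G0 X14.000 Y7.000
G1 X11.950 Y11.950
G1 X7.000 Y14.000
G1 X2.050 Y11.950
G1 X0.000 Y7.000
G1 X2.050 Y2.050
G1 X7.000 Y0.000
G1 X11.950 Y2.050
G1 X14.000 Y7.000
; layer 8
G0 Z24.000
G0 X14.000 Y7.000
G1 X11.950 Y11.950
G1 X7.000 Y14.000
G1 X2.050 Y11.950
G1 X0.000 Y7.000
G1 X2.050 Y2.050
G1 X7.000 Y0.000
G1 X11.950 Y2.050
G1 X14.000 Y7.000
M2 ; end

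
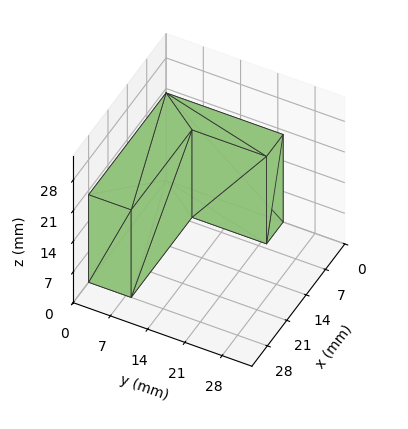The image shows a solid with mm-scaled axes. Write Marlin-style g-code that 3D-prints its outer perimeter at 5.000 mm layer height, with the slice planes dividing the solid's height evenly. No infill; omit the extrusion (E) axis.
Reading the render: the shape is an L-shaped prism: outer 28 × 22 mm, arm thicknesses ≈ 8 mm (horizontal) and 6 mm (vertical), extruded 20 mm in z (dimensions read to the nearest mm from the axis ticks). For the g-code, the solid's height is divided into equal slices at the stated Δz and each level perimeter traced with G1 moves after a G0 lift.

; perimeter-only toolpath
G21 ; units = mm
G90 ; absolute positioning
G28 ; home
; layer 1
G0 Z5.000
G0 X0.000 Y0.000
G1 X28.000 Y0.000
G1 X28.000 Y8.000
G1 X6.000 Y8.000
G1 X6.000 Y22.000
G1 X0.000 Y22.000
G1 X0.000 Y0.000
; layer 2
G0 Z10.000
G0 X0.000 Y0.000
G1 X28.000 Y0.000
G1 X28.000 Y8.000
G1 X6.000 Y8.000
G1 X6.000 Y22.000
G1 X0.000 Y22.000
G1 X0.000 Y0.000
; layer 3
G0 Z15.000
G0 X0.000 Y0.000
G1 X28.000 Y0.000
G1 X28.000 Y8.000
G1 X6.000 Y8.000
G1 X6.000 Y22.000
G1 X0.000 Y22.000
G1 X0.000 Y0.000
; layer 4
G0 Z20.000
G0 X0.000 Y0.000
G1 X28.000 Y0.000
G1 X28.000 Y8.000
G1 X6.000 Y8.000
G1 X6.000 Y22.000
G1 X0.000 Y22.000
G1 X0.000 Y0.000
M2 ; end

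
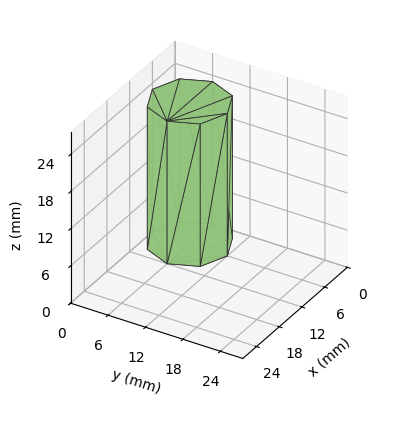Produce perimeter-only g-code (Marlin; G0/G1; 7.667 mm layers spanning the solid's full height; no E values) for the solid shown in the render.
Reading the render: the shape is a regular 8-sided prism (a cylinder approximated with 8 flat sides), circumscribed radius ≈ 6 mm, height ≈ 23 mm (dimensions read to the nearest mm from the axis ticks). For the g-code, the solid's height is divided into equal slices at the stated Δz and each level perimeter traced with G1 moves after a G0 lift.

; perimeter-only toolpath
G21 ; units = mm
G90 ; absolute positioning
G28 ; home
; layer 1
G0 Z7.667
G0 X12.000 Y6.000
G1 X10.243 Y10.243
G1 X6.000 Y12.000
G1 X1.757 Y10.243
G1 X0.000 Y6.000
G1 X1.757 Y1.757
G1 X6.000 Y0.000
G1 X10.243 Y1.757
G1 X12.000 Y6.000
; layer 2
G0 Z15.333
G0 X12.000 Y6.000
G1 X10.243 Y10.243
G1 X6.000 Y12.000
G1 X1.757 Y10.243
G1 X0.000 Y6.000
G1 X1.757 Y1.757
G1 X6.000 Y0.000
G1 X10.243 Y1.757
G1 X12.000 Y6.000
; layer 3
G0 Z23.000
G0 X12.000 Y6.000
G1 X10.243 Y10.243
G1 X6.000 Y12.000
G1 X1.757 Y10.243
G1 X0.000 Y6.000
G1 X1.757 Y1.757
G1 X6.000 Y0.000
G1 X10.243 Y1.757
G1 X12.000 Y6.000
M2 ; end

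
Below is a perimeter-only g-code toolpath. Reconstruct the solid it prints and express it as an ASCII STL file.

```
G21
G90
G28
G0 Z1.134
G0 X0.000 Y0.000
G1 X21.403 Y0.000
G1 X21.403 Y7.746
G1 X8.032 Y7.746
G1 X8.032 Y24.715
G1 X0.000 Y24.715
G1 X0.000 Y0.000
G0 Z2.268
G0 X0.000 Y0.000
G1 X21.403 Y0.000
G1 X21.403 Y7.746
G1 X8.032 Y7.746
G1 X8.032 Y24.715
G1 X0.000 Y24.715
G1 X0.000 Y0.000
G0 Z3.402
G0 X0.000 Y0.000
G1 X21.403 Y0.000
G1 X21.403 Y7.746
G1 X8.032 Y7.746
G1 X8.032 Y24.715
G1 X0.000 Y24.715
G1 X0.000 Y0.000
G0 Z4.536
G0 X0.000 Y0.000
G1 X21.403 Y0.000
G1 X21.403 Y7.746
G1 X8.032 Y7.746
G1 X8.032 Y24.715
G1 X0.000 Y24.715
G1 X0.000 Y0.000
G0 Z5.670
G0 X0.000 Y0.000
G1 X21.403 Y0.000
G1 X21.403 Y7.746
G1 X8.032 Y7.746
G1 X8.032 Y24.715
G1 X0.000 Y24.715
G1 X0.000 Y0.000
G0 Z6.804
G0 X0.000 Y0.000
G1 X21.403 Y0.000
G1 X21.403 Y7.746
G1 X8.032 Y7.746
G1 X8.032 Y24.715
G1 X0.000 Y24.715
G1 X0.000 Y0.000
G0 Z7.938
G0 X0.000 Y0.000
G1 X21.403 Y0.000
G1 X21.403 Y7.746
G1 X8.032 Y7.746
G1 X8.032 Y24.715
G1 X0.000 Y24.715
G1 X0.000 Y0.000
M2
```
solid part
  facet normal 0.0000 0.0000 -1.0000
    outer loop
      vertex 21.403 7.746 0.000
      vertex 21.403 0.000 0.000
      vertex 0.000 0.000 0.000
    endloop
  endfacet
  facet normal 0.0000 0.0000 -1.0000
    outer loop
      vertex 8.032 7.746 0.000
      vertex 21.403 7.746 0.000
      vertex 0.000 0.000 0.000
    endloop
  endfacet
  facet normal 0.0000 0.0000 -1.0000
    outer loop
      vertex 8.032 24.715 0.000
      vertex 8.032 7.746 0.000
      vertex 0.000 0.000 0.000
    endloop
  endfacet
  facet normal 0.0000 0.0000 -1.0000
    outer loop
      vertex 0.000 24.715 0.000
      vertex 8.032 24.715 0.000
      vertex 0.000 0.000 0.000
    endloop
  endfacet
  facet normal 0.0000 0.0000 1.0000
    outer loop
      vertex 0.000 0.000 7.938
      vertex 21.403 0.000 7.938
      vertex 21.403 7.746 7.938
    endloop
  endfacet
  facet normal 0.0000 0.0000 1.0000
    outer loop
      vertex 0.000 0.000 7.938
      vertex 21.403 7.746 7.938
      vertex 8.032 7.746 7.938
    endloop
  endfacet
  facet normal 0.0000 0.0000 1.0000
    outer loop
      vertex 0.000 0.000 7.938
      vertex 8.032 7.746 7.938
      vertex 8.032 24.715 7.938
    endloop
  endfacet
  facet normal 0.0000 0.0000 1.0000
    outer loop
      vertex 0.000 0.000 7.938
      vertex 8.032 24.715 7.938
      vertex 0.000 24.715 7.938
    endloop
  endfacet
  facet normal 0.0000 -1.0000 0.0000
    outer loop
      vertex 0.000 0.000 0.000
      vertex 21.403 0.000 0.000
      vertex 21.403 0.000 7.938
    endloop
  endfacet
  facet normal 0.0000 -1.0000 0.0000
    outer loop
      vertex 0.000 0.000 0.000
      vertex 21.403 0.000 7.938
      vertex 0.000 0.000 7.938
    endloop
  endfacet
  facet normal 1.0000 0.0000 0.0000
    outer loop
      vertex 21.403 0.000 0.000
      vertex 21.403 7.746 0.000
      vertex 21.403 7.746 7.938
    endloop
  endfacet
  facet normal 1.0000 0.0000 0.0000
    outer loop
      vertex 21.403 0.000 0.000
      vertex 21.403 7.746 7.938
      vertex 21.403 0.000 7.938
    endloop
  endfacet
  facet normal 0.0000 1.0000 0.0000
    outer loop
      vertex 21.403 7.746 0.000
      vertex 8.032 7.746 0.000
      vertex 8.032 7.746 7.938
    endloop
  endfacet
  facet normal 0.0000 1.0000 0.0000
    outer loop
      vertex 21.403 7.746 0.000
      vertex 8.032 7.746 7.938
      vertex 21.403 7.746 7.938
    endloop
  endfacet
  facet normal 1.0000 0.0000 0.0000
    outer loop
      vertex 8.032 7.746 0.000
      vertex 8.032 24.715 0.000
      vertex 8.032 24.715 7.938
    endloop
  endfacet
  facet normal 1.0000 0.0000 0.0000
    outer loop
      vertex 8.032 7.746 0.000
      vertex 8.032 24.715 7.938
      vertex 8.032 7.746 7.938
    endloop
  endfacet
  facet normal 0.0000 1.0000 0.0000
    outer loop
      vertex 8.032 24.715 0.000
      vertex 0.000 24.715 0.000
      vertex 0.000 24.715 7.938
    endloop
  endfacet
  facet normal 0.0000 1.0000 0.0000
    outer loop
      vertex 8.032 24.715 0.000
      vertex 0.000 24.715 7.938
      vertex 8.032 24.715 7.938
    endloop
  endfacet
  facet normal -1.0000 0.0000 0.0000
    outer loop
      vertex 0.000 24.715 0.000
      vertex 0.000 0.000 0.000
      vertex 0.000 0.000 7.938
    endloop
  endfacet
  facet normal -1.0000 0.0000 0.0000
    outer loop
      vertex 0.000 24.715 0.000
      vertex 0.000 0.000 7.938
      vertex 0.000 24.715 7.938
    endloop
  endfacet
endsolid part

The G0 Z moves step by Δz≈1.134 mm. Every layer's G1 loop is the same polygon, so the solid is a straight extrusion of it from z=0 to z≈7.94. Closing with flat bottom and top caps and triangulating gives 20 facets — an L-shaped prism: outer 21.4 × 24.7 mm, arm thicknesses ≈ 7.75 mm (horizontal) and 8.03 mm (vertical), extruded 7.94 mm in z.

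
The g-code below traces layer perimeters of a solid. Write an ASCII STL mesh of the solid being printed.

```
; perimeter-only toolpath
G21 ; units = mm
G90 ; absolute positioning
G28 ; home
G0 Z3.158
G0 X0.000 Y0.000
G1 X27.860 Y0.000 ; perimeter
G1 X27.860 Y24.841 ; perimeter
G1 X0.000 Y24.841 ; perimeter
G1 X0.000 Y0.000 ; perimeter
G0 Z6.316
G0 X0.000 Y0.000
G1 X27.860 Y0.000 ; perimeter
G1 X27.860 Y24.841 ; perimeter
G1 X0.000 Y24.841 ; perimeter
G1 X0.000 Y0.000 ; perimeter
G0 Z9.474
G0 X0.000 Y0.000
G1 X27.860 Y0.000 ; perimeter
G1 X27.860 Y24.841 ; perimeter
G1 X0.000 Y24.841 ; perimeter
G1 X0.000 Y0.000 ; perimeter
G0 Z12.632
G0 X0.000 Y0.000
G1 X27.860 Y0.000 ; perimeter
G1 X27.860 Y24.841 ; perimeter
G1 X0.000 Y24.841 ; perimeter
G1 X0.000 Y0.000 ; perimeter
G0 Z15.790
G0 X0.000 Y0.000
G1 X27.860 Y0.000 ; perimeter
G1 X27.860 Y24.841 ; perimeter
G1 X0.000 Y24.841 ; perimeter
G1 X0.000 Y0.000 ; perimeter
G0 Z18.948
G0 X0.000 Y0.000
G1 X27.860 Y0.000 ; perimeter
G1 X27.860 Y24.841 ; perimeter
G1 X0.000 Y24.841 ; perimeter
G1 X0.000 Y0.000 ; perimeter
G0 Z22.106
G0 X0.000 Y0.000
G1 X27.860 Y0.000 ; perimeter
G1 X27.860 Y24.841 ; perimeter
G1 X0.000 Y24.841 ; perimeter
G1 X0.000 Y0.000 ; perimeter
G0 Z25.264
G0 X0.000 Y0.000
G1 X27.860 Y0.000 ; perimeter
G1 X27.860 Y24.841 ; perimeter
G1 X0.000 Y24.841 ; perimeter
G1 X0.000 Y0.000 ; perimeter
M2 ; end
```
solid part
  facet normal 0.0000 0.0000 -1.0000
    outer loop
      vertex 27.860 24.841 0.000
      vertex 27.860 0.000 0.000
      vertex 0.000 0.000 0.000
    endloop
  endfacet
  facet normal 0.0000 0.0000 -1.0000
    outer loop
      vertex 0.000 24.841 0.000
      vertex 27.860 24.841 0.000
      vertex 0.000 0.000 0.000
    endloop
  endfacet
  facet normal 0.0000 0.0000 1.0000
    outer loop
      vertex 0.000 0.000 25.264
      vertex 27.860 0.000 25.264
      vertex 27.860 24.841 25.264
    endloop
  endfacet
  facet normal 0.0000 0.0000 1.0000
    outer loop
      vertex 0.000 0.000 25.264
      vertex 27.860 24.841 25.264
      vertex 0.000 24.841 25.264
    endloop
  endfacet
  facet normal 0.0000 -1.0000 0.0000
    outer loop
      vertex 0.000 0.000 0.000
      vertex 27.860 0.000 0.000
      vertex 27.860 0.000 25.264
    endloop
  endfacet
  facet normal 0.0000 -1.0000 0.0000
    outer loop
      vertex 0.000 0.000 0.000
      vertex 27.860 0.000 25.264
      vertex 0.000 0.000 25.264
    endloop
  endfacet
  facet normal 0.0000 1.0000 0.0000
    outer loop
      vertex 27.860 24.841 25.264
      vertex 27.860 24.841 0.000
      vertex 0.000 24.841 0.000
    endloop
  endfacet
  facet normal 0.0000 1.0000 0.0000
    outer loop
      vertex 0.000 24.841 25.264
      vertex 27.860 24.841 25.264
      vertex 0.000 24.841 0.000
    endloop
  endfacet
  facet normal -1.0000 0.0000 0.0000
    outer loop
      vertex 0.000 24.841 25.264
      vertex 0.000 24.841 0.000
      vertex 0.000 0.000 0.000
    endloop
  endfacet
  facet normal -1.0000 0.0000 0.0000
    outer loop
      vertex 0.000 0.000 25.264
      vertex 0.000 24.841 25.264
      vertex 0.000 0.000 0.000
    endloop
  endfacet
  facet normal 1.0000 0.0000 0.0000
    outer loop
      vertex 27.860 0.000 0.000
      vertex 27.860 24.841 0.000
      vertex 27.860 24.841 25.264
    endloop
  endfacet
  facet normal 1.0000 0.0000 0.0000
    outer loop
      vertex 27.860 0.000 0.000
      vertex 27.860 24.841 25.264
      vertex 27.860 0.000 25.264
    endloop
  endfacet
endsolid part

The G0 Z moves step by Δz≈3.158 mm. Every layer's G1 loop is the same polygon, so the solid is a straight extrusion of it from z=0 to z≈25.3. Closing with flat bottom and top caps and triangulating gives 12 facets — a rectangular box, roughly 27.9 × 24.8 mm footprint and 25.3 mm tall.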